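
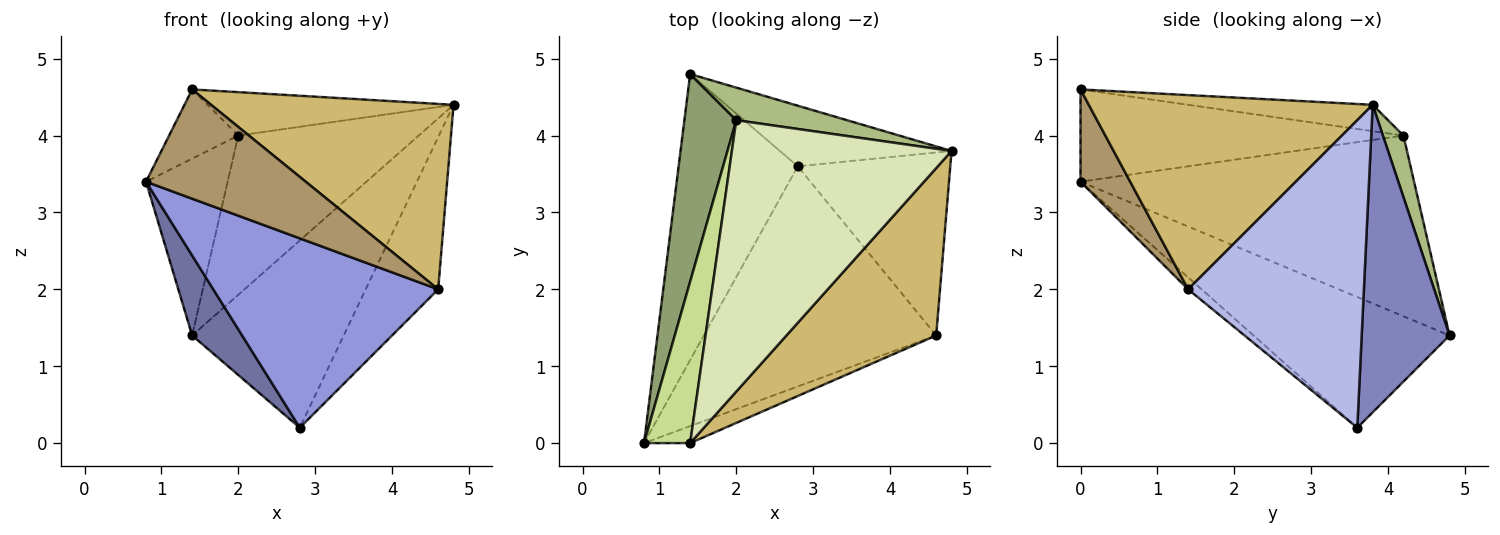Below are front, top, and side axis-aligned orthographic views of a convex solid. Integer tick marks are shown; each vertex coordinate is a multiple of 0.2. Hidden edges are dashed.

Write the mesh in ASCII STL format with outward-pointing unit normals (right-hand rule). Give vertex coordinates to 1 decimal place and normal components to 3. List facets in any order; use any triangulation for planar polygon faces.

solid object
 facet normal -0.726 -0.185 -0.662
  outer loop
   vertex 2.8 3.6 0.2
   vertex 0.8 0.0 3.4
   vertex 1.4 4.8 1.4
  endloop
 endfacet
 facet normal 0.483 0.833 -0.270
  outer loop
   vertex 2.8 3.6 0.2
   vertex 1.4 4.8 1.4
   vertex 4.8 3.8 4.4
  endloop
 endfacet
 facet normal -0.039 -0.652 -0.757
  outer loop
   vertex 4.6 1.4 2.0
   vertex 0.8 0.0 3.4
   vertex 2.8 3.6 0.2
  endloop
 endfacet
 facet normal 0.840 0.347 -0.417
  outer loop
   vertex 4.6 1.4 2.0
   vertex 2.8 3.6 0.2
   vertex 4.8 3.8 4.4
  endloop
 endfacet
 facet normal -0.936 0.229 0.269
  outer loop
   vertex 2.0 4.2 4.0
   vertex 1.4 4.8 1.4
   vertex 0.8 0.0 3.4
  endloop
 endfacet
 facet normal 0.111 0.974 0.199
  outer loop
   vertex 2.0 4.2 4.0
   vertex 4.8 3.8 4.4
   vertex 1.4 4.8 1.4
  endloop
 endfacet
 facet normal -0.878 0.188 0.439
  outer loop
   vertex 1.4 0.0 4.6
   vertex 2.0 4.2 4.0
   vertex 0.8 0.0 3.4
  endloop
 endfacet
 facet normal -0.118 0.157 0.981
  outer loop
   vertex 1.4 0.0 4.6
   vertex 4.8 3.8 4.4
   vertex 2.0 4.2 4.0
  endloop
 endfacet
 facet normal 0.294 -0.944 -0.147
  outer loop
   vertex 1.4 0.0 4.6
   vertex 0.8 0.0 3.4
   vertex 4.6 1.4 2.0
  endloop
 endfacet
 facet normal 0.656 -0.560 0.506
  outer loop
   vertex 1.4 0.0 4.6
   vertex 4.6 1.4 2.0
   vertex 4.8 3.8 4.4
  endloop
 endfacet
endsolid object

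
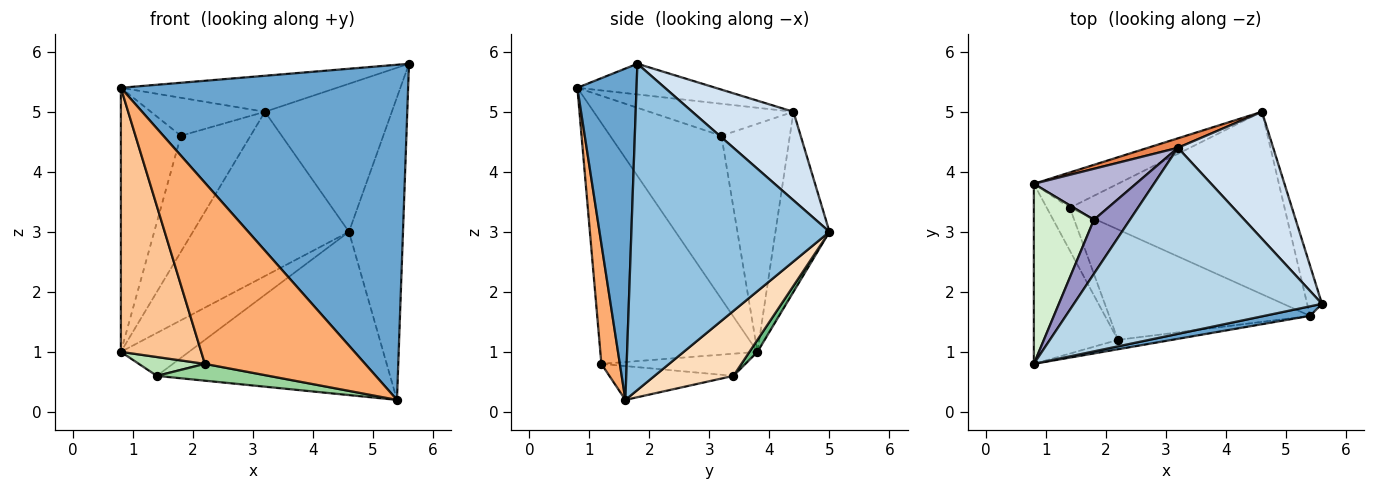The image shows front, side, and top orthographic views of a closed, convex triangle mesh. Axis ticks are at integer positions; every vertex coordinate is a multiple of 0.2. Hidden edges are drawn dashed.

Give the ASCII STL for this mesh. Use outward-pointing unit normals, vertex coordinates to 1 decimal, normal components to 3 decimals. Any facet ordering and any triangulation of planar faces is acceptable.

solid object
 facet normal 0.202 -0.979 0.028
  outer loop
   vertex 5.4 1.6 0.2
   vertex 5.6 1.8 5.8
   vertex 0.8 0.8 5.4
  endloop
 endfacet
 facet normal 0.964 0.263 -0.044
  outer loop
   vertex 5.4 1.6 0.2
   vertex 4.6 5.0 3.0
   vertex 5.6 1.8 5.8
  endloop
 endfacet
 facet normal -0.121 0.189 0.975
  outer loop
   vertex 3.2 4.4 5.0
   vertex 0.8 0.8 5.4
   vertex 5.6 1.8 5.8
  endloop
 endfacet
 facet normal 0.518 0.649 0.557
  outer loop
   vertex 3.2 4.4 5.0
   vertex 5.6 1.8 5.8
   vertex 4.6 5.0 3.0
  endloop
 endfacet
 facet normal -0.327 0.944 0.054
  outer loop
   vertex 3.2 4.4 5.0
   vertex 4.6 5.0 3.0
   vertex 0.8 3.8 1.0
  endloop
 endfacet
 facet normal 0.114 -0.992 -0.051
  outer loop
   vertex 2.2 1.2 0.8
   vertex 5.4 1.6 0.2
   vertex 0.8 0.8 5.4
  endloop
 endfacet
 facet normal -0.850 -0.435 -0.297
  outer loop
   vertex 2.2 1.2 0.8
   vertex 0.8 0.8 5.4
   vertex 0.8 3.8 1.0
  endloop
 endfacet
 facet normal 0.220 0.650 -0.727
  outer loop
   vertex 1.4 3.4 0.6
   vertex 4.6 5.0 3.0
   vertex 5.4 1.6 0.2
  endloop
 endfacet
 facet normal 0.090 0.769 -0.633
  outer loop
   vertex 1.4 3.4 0.6
   vertex 0.8 3.8 1.0
   vertex 4.6 5.0 3.0
  endloop
 endfacet
 facet normal -0.164 -0.148 -0.975
  outer loop
   vertex 1.4 3.4 0.6
   vertex 5.4 1.6 0.2
   vertex 2.2 1.2 0.8
  endloop
 endfacet
 facet normal -0.660 -0.303 -0.688
  outer loop
   vertex 1.4 3.4 0.6
   vertex 2.2 1.2 0.8
   vertex 0.8 3.8 1.0
  endloop
 endfacet
 facet normal -0.837 0.452 0.308
  outer loop
   vertex 1.8 3.2 4.6
   vertex 0.8 3.8 1.0
   vertex 0.8 0.8 5.4
  endloop
 endfacet
 facet normal -0.588 0.465 0.661
  outer loop
   vertex 1.8 3.2 4.6
   vertex 0.8 0.8 5.4
   vertex 3.2 4.4 5.0
  endloop
 endfacet
 facet normal -0.669 0.681 0.299
  outer loop
   vertex 1.8 3.2 4.6
   vertex 3.2 4.4 5.0
   vertex 0.8 3.8 1.0
  endloop
 endfacet
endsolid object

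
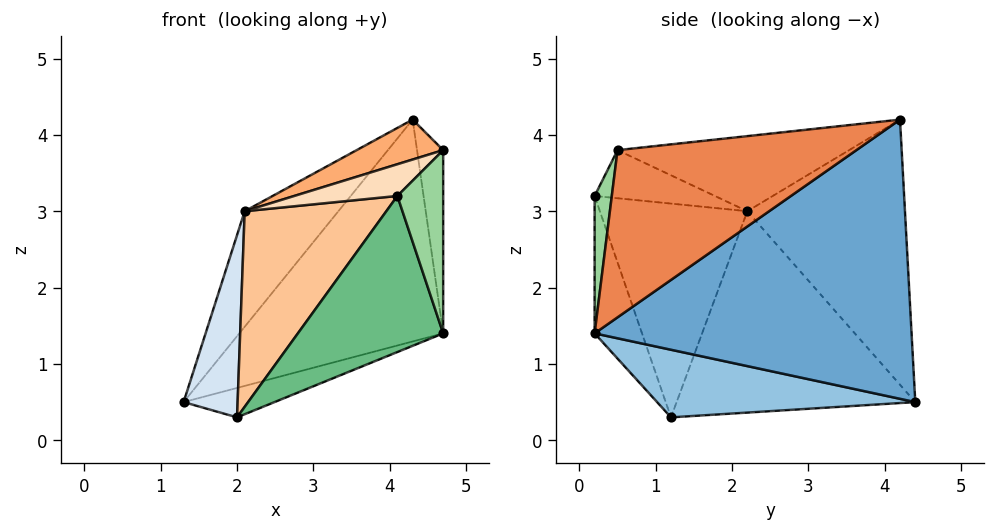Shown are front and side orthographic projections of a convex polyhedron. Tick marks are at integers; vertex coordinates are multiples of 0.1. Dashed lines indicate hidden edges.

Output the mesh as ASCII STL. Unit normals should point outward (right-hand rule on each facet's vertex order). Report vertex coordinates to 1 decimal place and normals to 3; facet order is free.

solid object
 facet normal 0.704 0.453 -0.547
  outer loop
   vertex 4.3 4.2 4.2
   vertex 4.7 0.2 1.4
   vertex 1.3 4.4 0.5
  endloop
 endfacet
 facet normal 0.420 0.148 -0.896
  outer loop
   vertex 2.0 1.2 0.3
   vertex 1.3 4.4 0.5
   vertex 4.7 0.2 1.4
  endloop
 endfacet
 facet normal -0.696 0.414 0.587
  outer loop
   vertex 2.1 2.2 3.0
   vertex 4.3 4.2 4.2
   vertex 1.3 4.4 0.5
  endloop
 endfacet
 facet normal -0.969 -0.219 0.117
  outer loop
   vertex 2.1 2.2 3.0
   vertex 1.3 4.4 0.5
   vertex 2.0 1.2 0.3
  endloop
 endfacet
 facet normal 0.994 0.109 -0.014
  outer loop
   vertex 4.7 0.5 3.8
   vertex 4.7 0.2 1.4
   vertex 4.3 4.2 4.2
  endloop
 endfacet
 facet normal -0.373 -0.140 0.917
  outer loop
   vertex 4.7 0.5 3.8
   vertex 4.3 4.2 4.2
   vertex 2.1 2.2 3.0
  endloop
 endfacet
 facet normal -0.694 -0.667 0.273
  outer loop
   vertex 4.1 0.2 3.2
   vertex 2.1 2.2 3.0
   vertex 2.0 1.2 0.3
  endloop
 endfacet
 facet normal -0.515 -0.441 0.735
  outer loop
   vertex 4.1 0.2 3.2
   vertex 4.7 0.5 3.8
   vertex 2.1 2.2 3.0
  endloop
 endfacet
 facet normal -0.308 -0.946 -0.103
  outer loop
   vertex 4.1 0.2 3.2
   vertex 2.0 1.2 0.3
   vertex 4.7 0.2 1.4
  endloop
 endfacet
 facet normal 0.349 -0.930 0.116
  outer loop
   vertex 4.1 0.2 3.2
   vertex 4.7 0.2 1.4
   vertex 4.7 0.5 3.8
  endloop
 endfacet
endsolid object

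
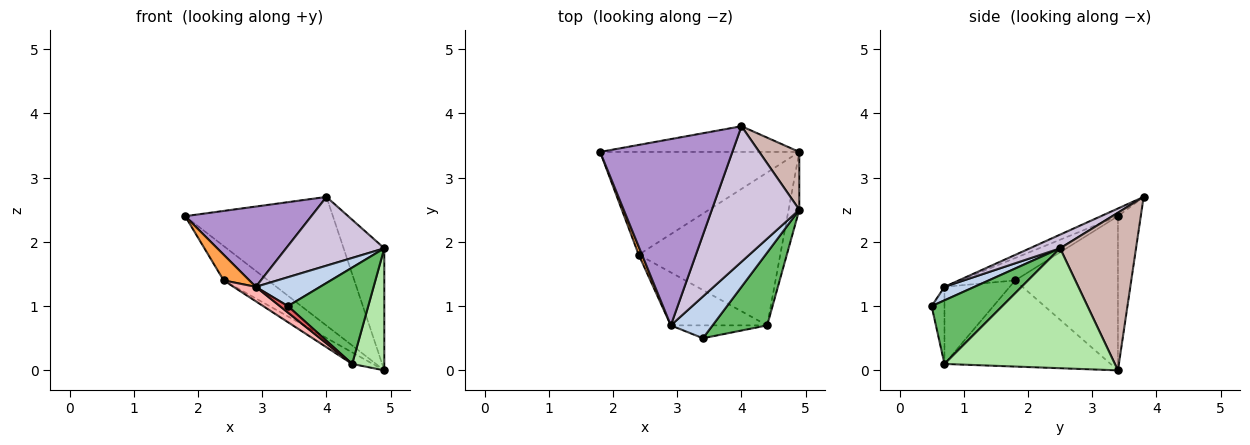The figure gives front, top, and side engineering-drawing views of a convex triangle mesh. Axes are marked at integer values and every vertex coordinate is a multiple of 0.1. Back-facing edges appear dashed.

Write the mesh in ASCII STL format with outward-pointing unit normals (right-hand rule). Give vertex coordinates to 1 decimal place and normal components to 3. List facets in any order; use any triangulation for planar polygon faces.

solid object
 facet normal -0.592 0.256 -0.764
  outer loop
   vertex 2.4 1.8 1.4
   vertex 1.8 3.4 2.4
   vertex 4.9 3.4 0.0
  endloop
 endfacet
 facet normal 0.257 -0.550 0.795
  outer loop
   vertex 2.9 0.7 1.3
   vertex 3.4 0.5 1.0
   vertex 4.9 2.5 1.9
  endloop
 endfacet
 facet normal -0.898 -0.420 0.134
  outer loop
   vertex 2.9 0.7 1.3
   vertex 1.8 3.4 2.4
   vertex 2.4 1.8 1.4
  endloop
 endfacet
 facet normal -0.519 0.064 -0.853
  outer loop
   vertex 4.4 0.7 0.1
   vertex 2.4 1.8 1.4
   vertex 4.9 3.4 0.0
  endloop
 endfacet
 facet normal 0.575 -0.653 0.493
  outer loop
   vertex 4.4 0.7 0.1
   vertex 4.9 2.5 1.9
   vertex 3.4 0.5 1.0
  endloop
 endfacet
 facet normal 0.979 -0.185 -0.087
  outer loop
   vertex 4.4 0.7 0.1
   vertex 4.9 3.4 0.0
   vertex 4.9 2.5 1.9
  endloop
 endfacet
 facet normal -0.582 -0.364 -0.727
  outer loop
   vertex 4.4 0.7 0.1
   vertex 3.4 0.5 1.0
   vertex 2.9 0.7 1.3
  endloop
 endfacet
 facet normal -0.611 -0.208 -0.764
  outer loop
   vertex 4.4 0.7 0.1
   vertex 2.9 0.7 1.3
   vertex 2.4 1.8 1.4
  endloop
 endfacet
 facet normal -0.053 -0.395 0.917
  outer loop
   vertex 4.0 3.8 2.7
   vertex 1.8 3.4 2.4
   vertex 2.9 0.7 1.3
  endloop
 endfacet
 facet normal 0.138 -0.448 0.883
  outer loop
   vertex 4.0 3.8 2.7
   vertex 2.9 0.7 1.3
   vertex 4.9 2.5 1.9
  endloop
 endfacet
 facet normal -0.150 0.970 -0.194
  outer loop
   vertex 4.0 3.8 2.7
   vertex 4.9 3.4 0.0
   vertex 1.8 3.4 2.4
  endloop
 endfacet
 facet normal 0.860 0.461 0.218
  outer loop
   vertex 4.0 3.8 2.7
   vertex 4.9 2.5 1.9
   vertex 4.9 3.4 0.0
  endloop
 endfacet
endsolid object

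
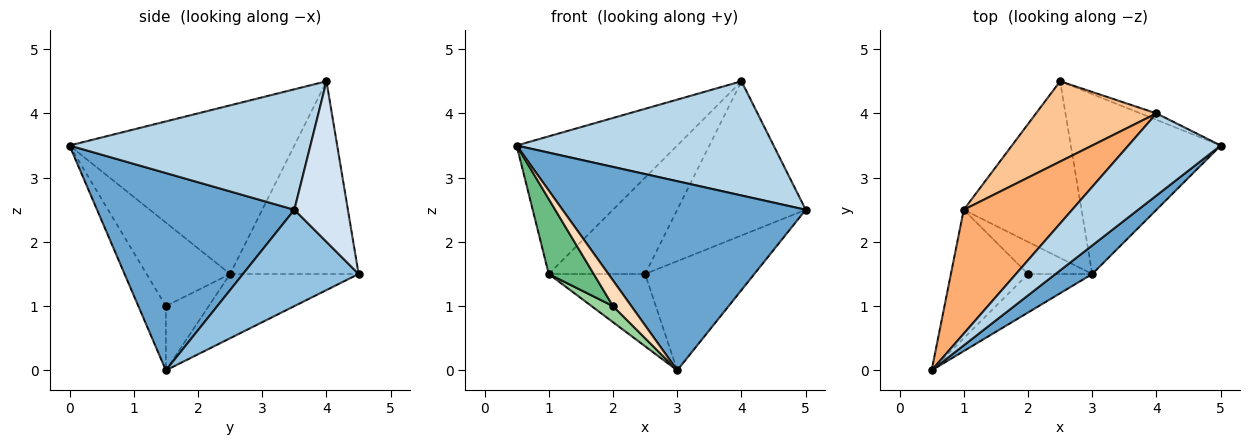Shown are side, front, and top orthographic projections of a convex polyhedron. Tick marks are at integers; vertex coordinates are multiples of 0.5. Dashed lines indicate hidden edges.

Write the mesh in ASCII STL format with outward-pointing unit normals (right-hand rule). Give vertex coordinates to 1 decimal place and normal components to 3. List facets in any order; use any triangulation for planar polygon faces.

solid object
 facet normal 0.626 -0.771 0.116
  outer loop
   vertex 3.0 1.5 0.0
   vertex 5.0 3.5 2.5
   vertex 0.5 0.0 3.5
  endloop
 endfacet
 facet normal 0.482 0.455 -0.749
  outer loop
   vertex 3.0 1.5 0.0
   vertex 2.5 4.5 1.5
   vertex 5.0 3.5 2.5
  endloop
 endfacet
 facet normal 0.606 -0.646 0.464
  outer loop
   vertex 4.0 4.0 4.5
   vertex 0.5 0.0 3.5
   vertex 5.0 3.5 2.5
  endloop
 endfacet
 facet normal 0.384 0.922 -0.038
  outer loop
   vertex 4.0 4.0 4.5
   vertex 5.0 3.5 2.5
   vertex 2.5 4.5 1.5
  endloop
 endfacet
 facet normal -0.451 0.338 -0.826
  outer loop
   vertex 1.0 2.5 1.5
   vertex 2.5 4.5 1.5
   vertex 3.0 1.5 0.0
  endloop
 endfacet
 facet normal -0.721 0.515 0.464
  outer loop
   vertex 1.0 2.5 1.5
   vertex 0.5 0.0 3.5
   vertex 4.0 4.0 4.5
  endloop
 endfacet
 facet normal -0.716 0.537 0.447
  outer loop
   vertex 1.0 2.5 1.5
   vertex 4.0 4.0 4.5
   vertex 2.5 4.5 1.5
  endloop
 endfacet
 facet normal -0.640 -0.426 -0.640
  outer loop
   vertex 2.0 1.5 1.0
   vertex 3.0 1.5 0.0
   vertex 0.5 0.0 3.5
  endloop
 endfacet
 facet normal -0.683 -0.368 -0.631
  outer loop
   vertex 2.0 1.5 1.0
   vertex 0.5 0.0 3.5
   vertex 1.0 2.5 1.5
  endloop
 endfacet
 facet normal -0.667 -0.333 -0.667
  outer loop
   vertex 2.0 1.5 1.0
   vertex 1.0 2.5 1.5
   vertex 3.0 1.5 0.0
  endloop
 endfacet
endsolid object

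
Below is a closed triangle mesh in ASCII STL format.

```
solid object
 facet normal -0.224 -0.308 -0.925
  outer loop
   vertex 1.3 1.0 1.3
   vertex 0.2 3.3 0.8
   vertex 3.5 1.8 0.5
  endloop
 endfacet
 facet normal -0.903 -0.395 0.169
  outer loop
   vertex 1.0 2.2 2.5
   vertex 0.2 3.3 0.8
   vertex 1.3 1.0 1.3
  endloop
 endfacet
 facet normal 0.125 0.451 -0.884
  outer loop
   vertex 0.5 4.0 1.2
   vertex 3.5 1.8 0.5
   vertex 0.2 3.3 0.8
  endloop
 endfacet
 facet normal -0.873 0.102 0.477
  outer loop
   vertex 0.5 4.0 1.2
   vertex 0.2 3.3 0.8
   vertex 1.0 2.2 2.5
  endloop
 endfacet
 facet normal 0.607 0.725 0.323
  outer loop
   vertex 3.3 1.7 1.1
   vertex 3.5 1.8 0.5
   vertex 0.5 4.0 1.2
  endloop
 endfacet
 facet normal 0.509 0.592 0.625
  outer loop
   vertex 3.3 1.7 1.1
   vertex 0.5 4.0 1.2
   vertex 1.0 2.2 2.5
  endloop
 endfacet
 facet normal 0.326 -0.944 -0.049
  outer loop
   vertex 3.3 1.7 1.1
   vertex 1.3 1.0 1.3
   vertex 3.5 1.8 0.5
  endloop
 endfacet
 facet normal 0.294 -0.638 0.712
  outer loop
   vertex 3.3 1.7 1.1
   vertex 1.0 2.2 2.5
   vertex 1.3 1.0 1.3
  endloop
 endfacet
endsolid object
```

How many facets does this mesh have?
8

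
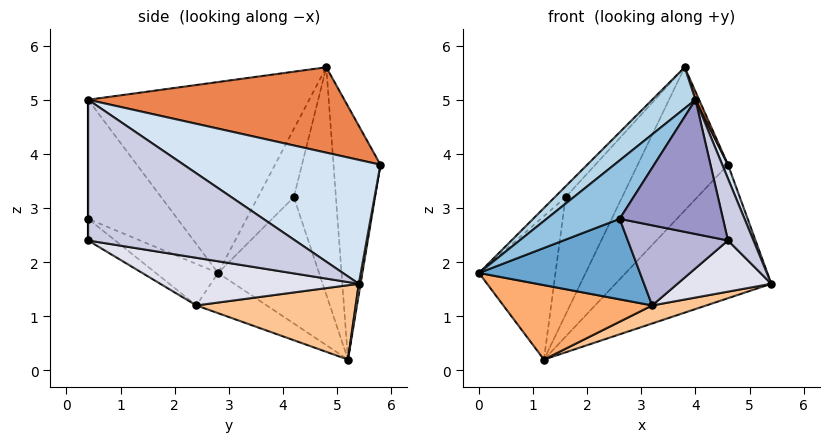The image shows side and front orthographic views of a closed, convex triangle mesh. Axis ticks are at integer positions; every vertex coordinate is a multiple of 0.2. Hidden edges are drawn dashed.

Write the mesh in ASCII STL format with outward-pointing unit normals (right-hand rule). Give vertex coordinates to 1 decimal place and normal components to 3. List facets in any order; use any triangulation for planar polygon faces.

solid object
 facet normal -0.220 -0.568 -0.793
  outer loop
   vertex 3.2 2.4 1.2
   vertex 2.6 0.4 2.8
   vertex 0.0 2.8 1.8
  endloop
 endfacet
 facet normal -0.694 -0.568 0.442
  outer loop
   vertex 4.0 0.4 5.0
   vertex 0.0 2.8 1.8
   vertex 2.6 0.4 2.8
  endloop
 endfacet
 facet normal -0.666 -0.130 0.735
  outer loop
   vertex 4.0 0.4 5.0
   vertex 3.8 4.8 5.6
   vertex 0.0 2.8 1.8
  endloop
 endfacet
 facet normal 0.938 -0.027 0.346
  outer loop
   vertex 4.0 0.4 5.0
   vertex 5.4 5.4 1.6
   vertex 4.6 5.8 3.8
  endloop
 endfacet
 facet normal 0.916 -0.013 0.400
  outer loop
   vertex 4.0 0.4 5.0
   vertex 4.6 5.8 3.8
   vertex 3.8 4.8 5.6
  endloop
 endfacet
 facet normal -0.219 -0.463 -0.859
  outer loop
   vertex 1.2 5.2 0.2
   vertex 3.2 2.4 1.2
   vertex 0.0 2.8 1.8
  endloop
 endfacet
 facet normal 0.319 -0.108 -0.942
  outer loop
   vertex 1.2 5.2 0.2
   vertex 5.4 5.4 1.6
   vertex 3.2 2.4 1.2
  endloop
 endfacet
 facet normal 0.011 0.985 -0.175
  outer loop
   vertex 1.2 5.2 0.2
   vertex 4.6 5.8 3.8
   vertex 5.4 5.4 1.6
  endloop
 endfacet
 facet normal -0.443 0.853 0.277
  outer loop
   vertex 1.2 5.2 0.2
   vertex 3.8 4.8 5.6
   vertex 4.6 5.8 3.8
  endloop
 endfacet
 facet normal -0.746 0.225 0.627
  outer loop
   vertex 1.6 4.2 3.2
   vertex 0.0 2.8 1.8
   vertex 3.8 4.8 5.6
  endloop
 endfacet
 facet normal -0.762 0.577 0.294
  outer loop
   vertex 1.6 4.2 3.2
   vertex 1.2 5.2 0.2
   vertex 0.0 2.8 1.8
  endloop
 endfacet
 facet normal -0.564 0.758 0.328
  outer loop
   vertex 1.6 4.2 3.2
   vertex 3.8 4.8 5.6
   vertex 1.2 5.2 0.2
  endloop
 endfacet
 facet normal 0.000 -1.000 0.000
  outer loop
   vertex 4.6 0.4 2.4
   vertex 4.0 0.4 5.0
   vertex 2.6 0.4 2.8
  endloop
 endfacet
 facet normal -0.159 -0.587 -0.794
  outer loop
   vertex 4.6 0.4 2.4
   vertex 2.6 0.4 2.8
   vertex 3.2 2.4 1.2
  endloop
 endfacet
 facet normal 0.967 -0.119 0.223
  outer loop
   vertex 4.6 0.4 2.4
   vertex 5.4 5.4 1.6
   vertex 4.0 0.4 5.0
  endloop
 endfacet
 facet normal 0.445 -0.210 -0.870
  outer loop
   vertex 4.6 0.4 2.4
   vertex 3.2 2.4 1.2
   vertex 5.4 5.4 1.6
  endloop
 endfacet
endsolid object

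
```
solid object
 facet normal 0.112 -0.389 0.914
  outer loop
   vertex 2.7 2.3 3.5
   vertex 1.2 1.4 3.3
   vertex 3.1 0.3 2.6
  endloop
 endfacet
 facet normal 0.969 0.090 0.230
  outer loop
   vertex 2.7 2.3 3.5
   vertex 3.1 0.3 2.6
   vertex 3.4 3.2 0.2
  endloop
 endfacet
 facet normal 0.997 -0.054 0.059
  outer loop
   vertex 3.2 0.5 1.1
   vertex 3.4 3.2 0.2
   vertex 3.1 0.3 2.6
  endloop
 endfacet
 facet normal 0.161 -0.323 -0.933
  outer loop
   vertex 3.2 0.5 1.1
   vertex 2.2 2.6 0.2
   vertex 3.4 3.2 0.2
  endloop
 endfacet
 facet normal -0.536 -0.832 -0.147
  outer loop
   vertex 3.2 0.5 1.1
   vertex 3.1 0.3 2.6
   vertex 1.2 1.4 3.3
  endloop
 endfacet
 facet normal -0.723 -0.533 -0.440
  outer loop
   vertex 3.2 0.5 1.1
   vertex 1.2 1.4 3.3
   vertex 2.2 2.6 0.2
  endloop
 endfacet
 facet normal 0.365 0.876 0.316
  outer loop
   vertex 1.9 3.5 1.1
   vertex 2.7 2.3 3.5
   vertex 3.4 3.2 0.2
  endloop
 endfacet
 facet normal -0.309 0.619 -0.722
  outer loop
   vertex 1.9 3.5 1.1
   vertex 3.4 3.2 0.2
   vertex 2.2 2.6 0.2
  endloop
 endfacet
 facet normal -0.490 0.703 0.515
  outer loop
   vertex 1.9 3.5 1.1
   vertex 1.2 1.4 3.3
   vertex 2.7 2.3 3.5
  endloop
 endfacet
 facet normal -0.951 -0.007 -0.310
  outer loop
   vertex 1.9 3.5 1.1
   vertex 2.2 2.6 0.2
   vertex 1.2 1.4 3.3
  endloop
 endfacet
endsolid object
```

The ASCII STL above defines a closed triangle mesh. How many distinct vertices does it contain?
7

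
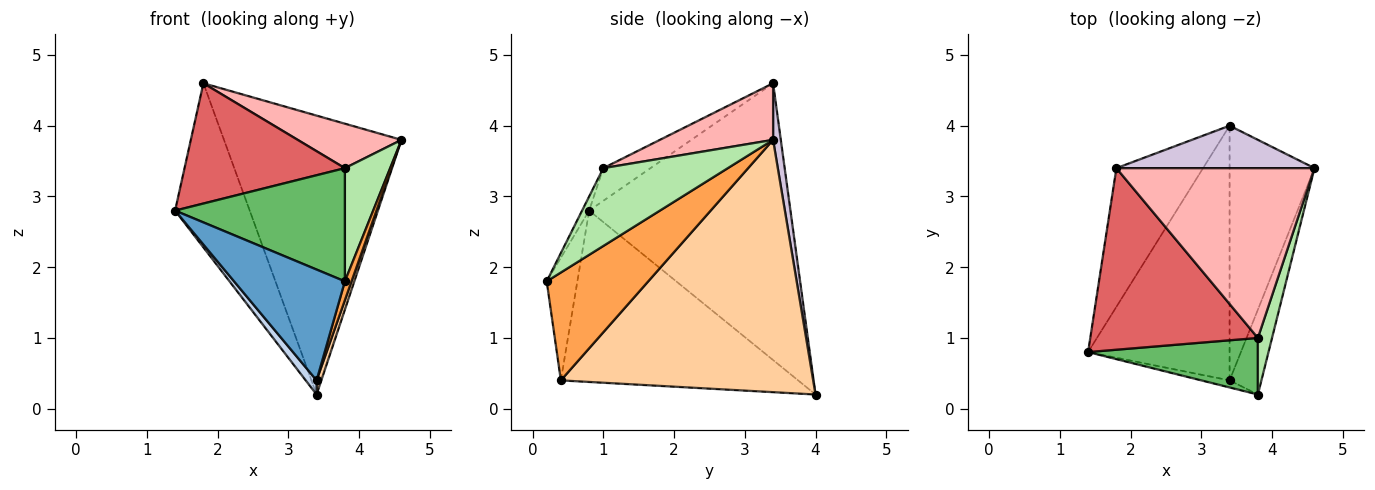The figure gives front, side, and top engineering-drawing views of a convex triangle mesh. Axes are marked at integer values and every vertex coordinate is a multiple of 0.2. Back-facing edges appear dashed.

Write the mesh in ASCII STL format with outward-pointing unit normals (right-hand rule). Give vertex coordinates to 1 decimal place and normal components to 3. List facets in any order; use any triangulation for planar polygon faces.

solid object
 facet normal -0.266 -0.962 -0.061
  outer loop
   vertex 3.4 0.4 0.4
   vertex 3.8 0.2 1.8
   vertex 1.4 0.8 2.8
  endloop
 endfacet
 facet normal -0.771 -0.035 -0.636
  outer loop
   vertex 3.4 0.4 0.4
   vertex 1.4 0.8 2.8
   vertex 3.4 4.0 0.2
  endloop
 endfacet
 facet normal 0.957 -0.063 -0.282
  outer loop
   vertex 3.4 0.4 0.4
   vertex 4.6 3.4 3.8
   vertex 3.8 0.2 1.8
  endloop
 endfacet
 facet normal 0.948 -0.018 -0.319
  outer loop
   vertex 3.4 0.4 0.4
   vertex 3.4 4.0 0.2
   vertex 4.6 3.4 3.8
  endloop
 endfacet
 facet normal -0.037 -0.894 0.447
  outer loop
   vertex 3.8 1.0 3.4
   vertex 1.4 0.8 2.8
   vertex 3.8 0.2 1.8
  endloop
 endfacet
 facet normal 0.926 -0.337 0.168
  outer loop
   vertex 3.8 1.0 3.4
   vertex 3.8 0.2 1.8
   vertex 4.6 3.4 3.8
  endloop
 endfacet
 facet normal -0.160 -0.545 0.823
  outer loop
   vertex 1.8 3.4 4.6
   vertex 1.4 0.8 2.8
   vertex 3.8 1.0 3.4
  endloop
 endfacet
 facet normal 0.266 -0.244 0.932
  outer loop
   vertex 1.8 3.4 4.6
   vertex 3.8 1.0 3.4
   vertex 4.6 3.4 3.8
  endloop
 endfacet
 facet normal -0.900 0.333 -0.282
  outer loop
   vertex 1.8 3.4 4.6
   vertex 3.4 4.0 0.2
   vertex 1.4 0.8 2.8
  endloop
 endfacet
 facet normal 0.043 0.988 0.150
  outer loop
   vertex 1.8 3.4 4.6
   vertex 4.6 3.4 3.8
   vertex 3.4 4.0 0.2
  endloop
 endfacet
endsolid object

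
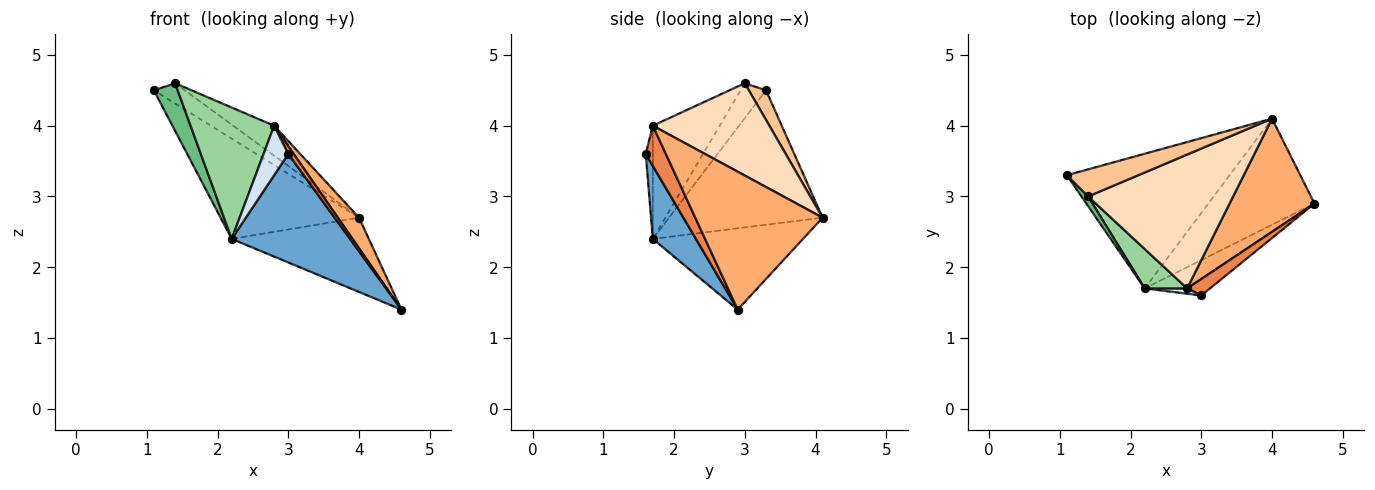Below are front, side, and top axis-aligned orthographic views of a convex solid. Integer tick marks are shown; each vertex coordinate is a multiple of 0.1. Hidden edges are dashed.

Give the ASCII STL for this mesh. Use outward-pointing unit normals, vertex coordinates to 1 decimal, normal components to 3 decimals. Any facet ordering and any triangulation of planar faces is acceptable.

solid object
 facet normal 0.327 -0.898 -0.293
  outer loop
   vertex 2.2 1.7 2.4
   vertex 4.6 2.9 1.4
   vertex 3.0 1.6 3.6
  endloop
 endfacet
 facet normal -0.552 0.498 -0.669
  outer loop
   vertex 2.2 1.7 2.4
   vertex 1.1 3.3 4.5
   vertex 4.0 4.1 2.7
  endloop
 endfacet
 facet normal -0.532 0.486 -0.694
  outer loop
   vertex 2.2 1.7 2.4
   vertex 4.0 4.1 2.7
   vertex 4.6 2.9 1.4
  endloop
 endfacet
 facet normal -0.273 -0.956 0.102
  outer loop
   vertex 2.8 1.7 4.0
   vertex 2.2 1.7 2.4
   vertex 3.0 1.6 3.6
  endloop
 endfacet
 facet normal 0.847 -0.229 0.481
  outer loop
   vertex 2.8 1.7 4.0
   vertex 3.0 1.6 3.6
   vertex 4.6 2.9 1.4
  endloop
 endfacet
 facet normal 0.843 -0.141 0.519
  outer loop
   vertex 2.8 1.7 4.0
   vertex 4.6 2.9 1.4
   vertex 4.0 4.1 2.7
  endloop
 endfacet
 facet normal 0.315 0.568 0.760
  outer loop
   vertex 1.4 3.0 4.6
   vertex 4.0 4.1 2.7
   vertex 1.1 3.3 4.5
  endloop
 endfacet
 facet normal 0.527 0.185 0.829
  outer loop
   vertex 1.4 3.0 4.6
   vertex 2.8 1.7 4.0
   vertex 4.0 4.1 2.7
  endloop
 endfacet
 facet normal -0.723 -0.677 0.137
  outer loop
   vertex 1.4 3.0 4.6
   vertex 1.1 3.3 4.5
   vertex 2.2 1.7 2.4
  endloop
 endfacet
 facet normal -0.608 -0.760 0.228
  outer loop
   vertex 1.4 3.0 4.6
   vertex 2.2 1.7 2.4
   vertex 2.8 1.7 4.0
  endloop
 endfacet
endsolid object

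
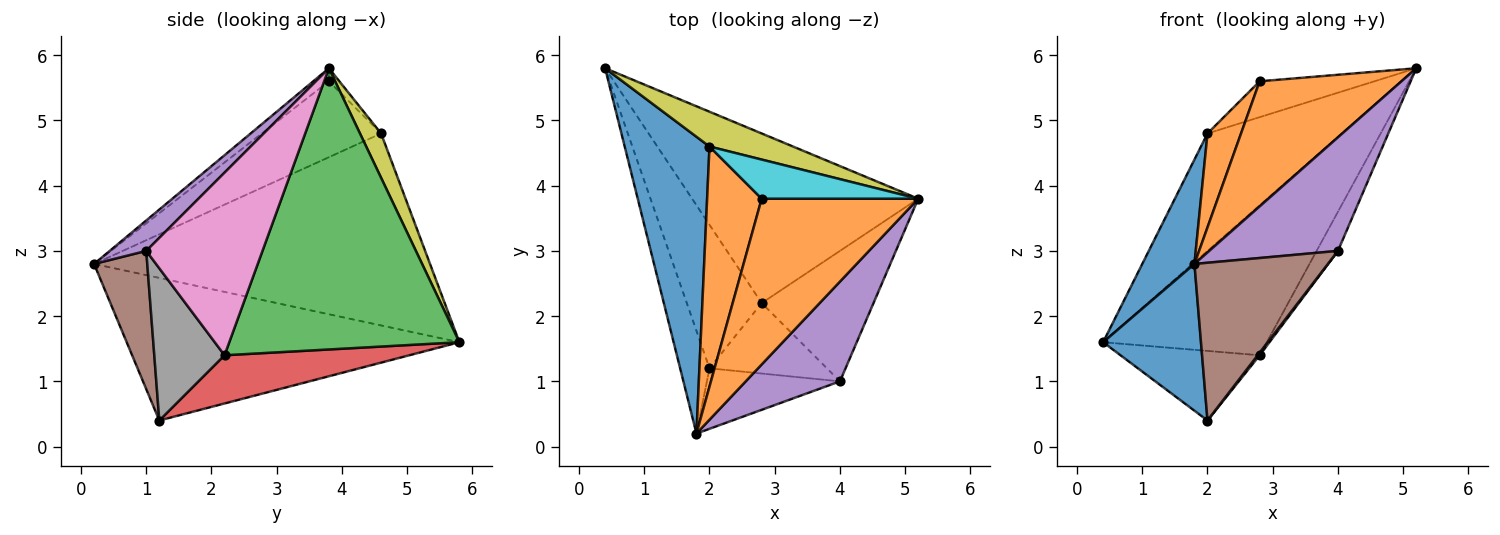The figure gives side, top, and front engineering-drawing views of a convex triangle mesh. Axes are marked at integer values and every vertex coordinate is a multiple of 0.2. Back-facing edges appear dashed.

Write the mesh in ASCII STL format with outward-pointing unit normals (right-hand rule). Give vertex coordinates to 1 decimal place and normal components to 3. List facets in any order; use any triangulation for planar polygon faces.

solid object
 facet normal -0.941 -0.277 -0.194
  outer loop
   vertex 2.0 1.2 0.4
   vertex 1.8 0.2 2.8
   vertex 0.4 5.8 1.6
  endloop
 endfacet
 facet normal -0.066 -0.601 0.796
  outer loop
   vertex 2.8 3.8 5.6
   vertex 1.8 0.2 2.8
   vertex 5.2 3.8 5.8
  endloop
 endfacet
 facet normal 0.682 0.485 -0.548
  outer loop
   vertex 2.8 2.2 1.4
   vertex 0.4 5.8 1.6
   vertex 5.2 3.8 5.8
  endloop
 endfacet
 facet normal 0.501 0.377 -0.779
  outer loop
   vertex 2.8 2.2 1.4
   vertex 2.0 1.2 0.4
   vertex 0.4 5.8 1.6
  endloop
 endfacet
 facet normal 0.209 -0.735 0.645
  outer loop
   vertex 4.0 1.0 3.0
   vertex 5.2 3.8 5.8
   vertex 1.8 0.2 2.8
  endloop
 endfacet
 facet normal 0.349 -0.875 -0.336
  outer loop
   vertex 4.0 1.0 3.0
   vertex 1.8 0.2 2.8
   vertex 2.0 1.2 0.4
  endloop
 endfacet
 facet normal 0.843 0.155 -0.516
  outer loop
   vertex 4.0 1.0 3.0
   vertex 2.8 2.2 1.4
   vertex 5.2 3.8 5.8
  endloop
 endfacet
 facet normal 0.792 -0.023 -0.611
  outer loop
   vertex 4.0 1.0 3.0
   vertex 2.0 1.2 0.4
   vertex 2.8 2.2 1.4
  endloop
 endfacet
 facet normal 0.149 0.948 0.281
  outer loop
   vertex 2.0 4.6 4.8
   vertex 5.2 3.8 5.8
   vertex 0.4 5.8 1.6
  endloop
 endfacet
 facet normal -0.061 0.674 0.736
  outer loop
   vertex 2.0 4.6 4.8
   vertex 2.8 3.8 5.6
   vertex 5.2 3.8 5.8
  endloop
 endfacet
 facet normal -0.906 -0.141 0.400
  outer loop
   vertex 2.0 4.6 4.8
   vertex 0.4 5.8 1.6
   vertex 1.8 0.2 2.8
  endloop
 endfacet
 facet normal -0.792 -0.223 0.569
  outer loop
   vertex 2.0 4.6 4.8
   vertex 1.8 0.2 2.8
   vertex 2.8 3.8 5.6
  endloop
 endfacet
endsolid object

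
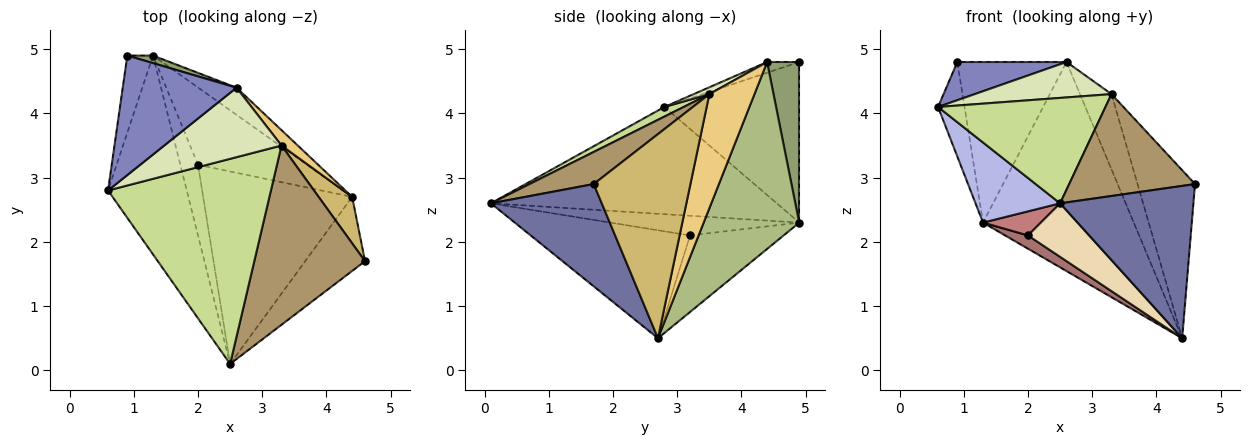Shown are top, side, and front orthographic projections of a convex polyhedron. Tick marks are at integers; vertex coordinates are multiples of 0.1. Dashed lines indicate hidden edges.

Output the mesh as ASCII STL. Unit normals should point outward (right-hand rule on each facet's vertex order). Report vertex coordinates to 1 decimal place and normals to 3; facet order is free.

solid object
 facet normal 0.599 -0.720 -0.350
  outer loop
   vertex 2.5 0.1 2.6
   vertex 4.4 2.7 0.5
   vertex 4.6 1.7 2.9
  endloop
 endfacet
 facet normal -0.089 -0.303 0.949
  outer loop
   vertex 2.6 4.4 4.8
   vertex 0.9 4.9 4.8
   vertex 0.6 2.8 4.1
  endloop
 endfacet
 facet normal -0.969 0.190 -0.155
  outer loop
   vertex 1.3 4.9 2.3
   vertex 0.6 2.8 4.1
   vertex 0.9 4.9 4.8
  endloop
 endfacet
 facet normal -0.784 -0.232 -0.576
  outer loop
   vertex 1.3 4.9 2.3
   vertex 2.5 0.1 2.6
   vertex 0.6 2.8 4.1
  endloop
 endfacet
 facet normal 0.282 0.958 0.045
  outer loop
   vertex 1.3 4.9 2.3
   vertex 0.9 4.9 4.8
   vertex 2.6 4.4 4.8
  endloop
 endfacet
 facet normal 0.532 0.839 -0.109
  outer loop
   vertex 1.3 4.9 2.3
   vertex 2.6 4.4 4.8
   vertex 4.4 2.7 0.5
  endloop
 endfacet
 facet normal 0.053 -0.456 0.888
  outer loop
   vertex 3.3 3.5 4.3
   vertex 0.6 2.8 4.1
   vertex 2.5 0.1 2.6
  endloop
 endfacet
 facet normal 0.052 -0.454 0.890
  outer loop
   vertex 3.3 3.5 4.3
   vertex 2.6 4.4 4.8
   vertex 0.6 2.8 4.1
  endloop
 endfacet
 facet normal 0.245 -0.479 0.843
  outer loop
   vertex 3.3 3.5 4.3
   vertex 2.5 0.1 2.6
   vertex 4.6 1.7 2.9
  endloop
 endfacet
 facet normal 0.851 0.506 0.140
  outer loop
   vertex 3.3 3.5 4.3
   vertex 4.6 1.7 2.9
   vertex 4.4 2.7 0.5
  endloop
 endfacet
 facet normal 0.814 0.569 0.116
  outer loop
   vertex 3.3 3.5 4.3
   vertex 4.4 2.7 0.5
   vertex 2.6 4.4 4.8
  endloop
 endfacet
 facet normal -0.572 -0.220 -0.790
  outer loop
   vertex 2.0 3.2 2.1
   vertex 4.4 2.7 0.5
   vertex 2.5 0.1 2.6
  endloop
 endfacet
 facet normal -0.569 -0.139 -0.810
  outer loop
   vertex 2.0 3.2 2.1
   vertex 1.3 4.9 2.3
   vertex 4.4 2.7 0.5
  endloop
 endfacet
 facet normal -0.725 -0.222 -0.651
  outer loop
   vertex 2.0 3.2 2.1
   vertex 2.5 0.1 2.6
   vertex 1.3 4.9 2.3
  endloop
 endfacet
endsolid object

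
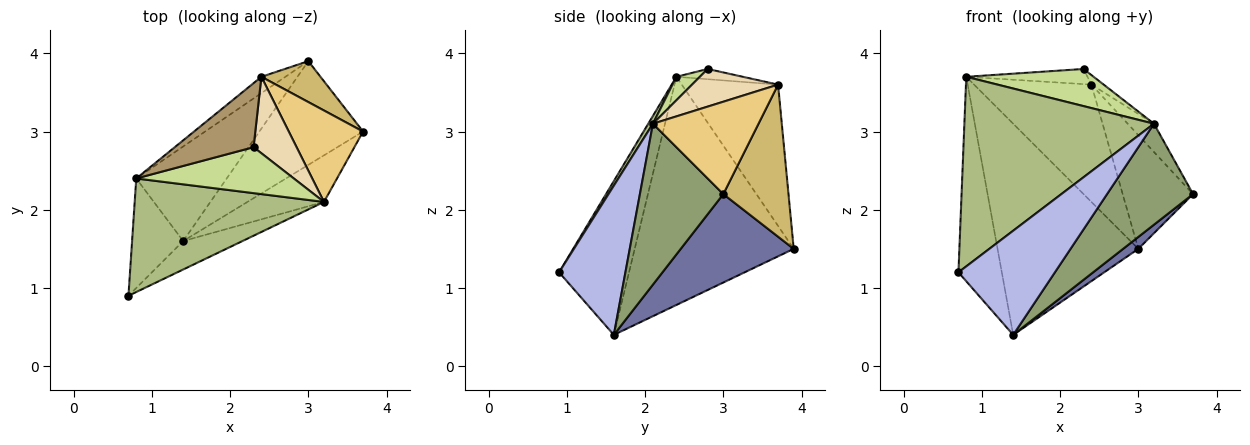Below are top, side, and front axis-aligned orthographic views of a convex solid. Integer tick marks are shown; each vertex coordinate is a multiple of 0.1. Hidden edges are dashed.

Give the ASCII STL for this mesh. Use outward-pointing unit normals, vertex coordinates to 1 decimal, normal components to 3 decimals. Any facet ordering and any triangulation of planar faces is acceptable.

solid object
 facet normal 0.646 -0.087 -0.758
  outer loop
   vertex 1.4 1.6 0.4
   vertex 3.0 3.9 1.5
   vertex 3.7 3.0 2.2
  endloop
 endfacet
 facet normal -0.818 0.507 -0.272
  outer loop
   vertex 1.4 1.6 0.4
   vertex 0.7 0.9 1.2
   vertex 0.8 2.4 3.7
  endloop
 endfacet
 facet normal -0.718 0.635 -0.285
  outer loop
   vertex 1.4 1.6 0.4
   vertex 0.8 2.4 3.7
   vertex 3.0 3.9 1.5
  endloop
 endfacet
 facet normal 0.553 -0.804 -0.220
  outer loop
   vertex 3.2 2.1 3.1
   vertex 0.7 0.9 1.2
   vertex 1.4 1.6 0.4
  endloop
 endfacet
 facet normal 0.661 -0.682 -0.314
  outer loop
   vertex 3.2 2.1 3.1
   vertex 1.4 1.6 0.4
   vertex 3.7 3.0 2.2
  endloop
 endfacet
 facet normal 0.021 -0.858 0.514
  outer loop
   vertex 3.2 2.1 3.1
   vertex 0.8 2.4 3.7
   vertex 0.7 0.9 1.2
  endloop
 endfacet
 facet normal 0.115 -0.625 0.772
  outer loop
   vertex 3.2 2.1 3.1
   vertex 2.3 2.8 3.8
   vertex 0.8 2.4 3.7
  endloop
 endfacet
 facet normal -0.631 0.768 -0.107
  outer loop
   vertex 2.4 3.7 3.6
   vertex 3.0 3.9 1.5
   vertex 0.8 2.4 3.7
  endloop
 endfacet
 facet normal -0.125 0.228 0.965
  outer loop
   vertex 2.4 3.7 3.6
   vertex 0.8 2.4 3.7
   vertex 2.3 2.8 3.8
  endloop
 endfacet
 facet normal 0.657 0.709 0.255
  outer loop
   vertex 2.4 3.7 3.6
   vertex 3.7 3.0 2.2
   vertex 3.0 3.9 1.5
  endloop
 endfacet
 facet normal 0.765 0.190 0.615
  outer loop
   vertex 2.4 3.7 3.6
   vertex 3.2 2.1 3.1
   vertex 3.7 3.0 2.2
  endloop
 endfacet
 facet normal 0.656 0.094 0.749
  outer loop
   vertex 2.4 3.7 3.6
   vertex 2.3 2.8 3.8
   vertex 3.2 2.1 3.1
  endloop
 endfacet
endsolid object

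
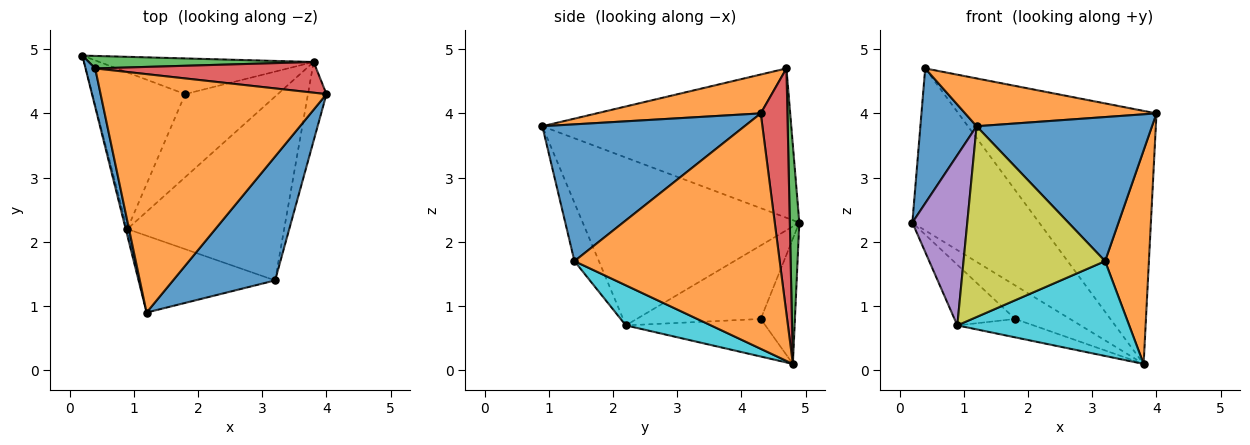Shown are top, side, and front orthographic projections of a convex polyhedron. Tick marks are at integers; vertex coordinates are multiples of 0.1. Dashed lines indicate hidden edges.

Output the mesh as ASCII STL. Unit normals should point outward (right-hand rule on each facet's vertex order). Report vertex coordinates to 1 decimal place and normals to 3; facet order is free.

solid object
 facet normal -0.974 -0.220 0.063
  outer loop
   vertex 0.4 4.7 4.7
   vertex 0.2 4.9 2.3
   vertex 1.2 0.9 3.8
  endloop
 endfacet
 facet normal 0.166 -0.194 0.967
  outer loop
   vertex 0.4 4.7 4.7
   vertex 1.2 0.9 3.8
   vertex 4.0 4.3 4.0
  endloop
 endfacet
 facet normal 0.074 0.994 0.077
  outer loop
   vertex 0.4 4.7 4.7
   vertex 3.8 4.8 0.1
   vertex 0.2 4.9 2.3
  endloop
 endfacet
 facet normal 0.133 0.984 0.119
  outer loop
   vertex 0.4 4.7 4.7
   vertex 4.0 4.3 4.0
   vertex 3.8 4.8 0.1
  endloop
 endfacet
 facet normal -0.969 -0.246 -0.009
  outer loop
   vertex 0.9 2.2 0.7
   vertex 1.2 0.9 3.8
   vertex 0.2 4.9 2.3
  endloop
 endfacet
 facet normal -0.392 0.630 -0.670
  outer loop
   vertex 1.8 4.3 0.8
   vertex 0.2 4.9 2.3
   vertex 3.8 4.8 0.1
  endloop
 endfacet
 facet normal -0.594 0.290 -0.750
  outer loop
   vertex 1.8 4.3 0.8
   vertex 0.9 2.2 0.7
   vertex 0.2 4.9 2.3
  endloop
 endfacet
 facet normal -0.368 0.201 -0.908
  outer loop
   vertex 1.8 4.3 0.8
   vertex 3.8 4.8 0.1
   vertex 0.9 2.2 0.7
  endloop
 endfacet
 facet normal -0.158 -0.916 -0.369
  outer loop
   vertex 3.2 1.4 1.7
   vertex 1.2 0.9 3.8
   vertex 0.9 2.2 0.7
  endloop
 endfacet
 facet normal 0.221 -0.447 -0.867
  outer loop
   vertex 3.2 1.4 1.7
   vertex 0.9 2.2 0.7
   vertex 3.8 4.8 0.1
  endloop
 endfacet
 facet normal 0.658 -0.571 0.491
  outer loop
   vertex 3.2 1.4 1.7
   vertex 4.0 4.3 4.0
   vertex 1.2 0.9 3.8
  endloop
 endfacet
 facet normal 0.975 -0.208 -0.077
  outer loop
   vertex 3.2 1.4 1.7
   vertex 3.8 4.8 0.1
   vertex 4.0 4.3 4.0
  endloop
 endfacet
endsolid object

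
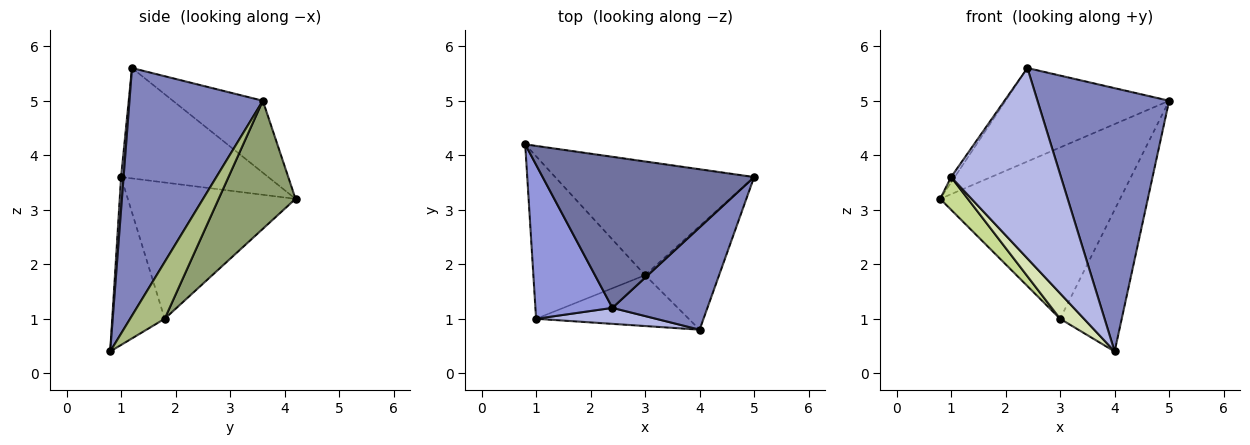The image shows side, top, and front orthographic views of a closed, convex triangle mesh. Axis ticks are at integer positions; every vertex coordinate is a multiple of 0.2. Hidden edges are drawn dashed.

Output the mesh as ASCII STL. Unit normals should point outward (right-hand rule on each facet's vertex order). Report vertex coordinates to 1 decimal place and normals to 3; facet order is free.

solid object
 facet normal -0.278 0.505 0.817
  outer loop
   vertex 2.4 1.2 5.6
   vertex 5.0 3.6 5.0
   vertex 0.8 4.2 3.2
  endloop
 endfacet
 facet normal 0.686 -0.678 0.263
  outer loop
   vertex 2.4 1.2 5.6
   vertex 4.0 0.8 0.4
   vertex 5.0 3.6 5.0
  endloop
 endfacet
 facet normal -0.820 0.020 0.572
  outer loop
   vertex 1.0 1.0 3.6
   vertex 2.4 1.2 5.6
   vertex 0.8 4.2 3.2
  endloop
 endfacet
 facet normal 0.023 -0.996 0.084
  outer loop
   vertex 1.0 1.0 3.6
   vertex 4.0 0.8 0.4
   vertex 2.4 1.2 5.6
  endloop
 endfacet
 facet normal 0.335 0.785 -0.521
  outer loop
   vertex 3.0 1.8 1.0
   vertex 0.8 4.2 3.2
   vertex 5.0 3.6 5.0
  endloop
 endfacet
 facet normal 0.413 0.735 -0.537
  outer loop
   vertex 3.0 1.8 1.0
   vertex 5.0 3.6 5.0
   vertex 4.0 0.8 0.4
  endloop
 endfacet
 facet normal -0.767 -0.127 -0.629
  outer loop
   vertex 3.0 1.8 1.0
   vertex 1.0 1.0 3.6
   vertex 0.8 4.2 3.2
  endloop
 endfacet
 facet normal -0.701 -0.319 -0.638
  outer loop
   vertex 3.0 1.8 1.0
   vertex 4.0 0.8 0.4
   vertex 1.0 1.0 3.6
  endloop
 endfacet
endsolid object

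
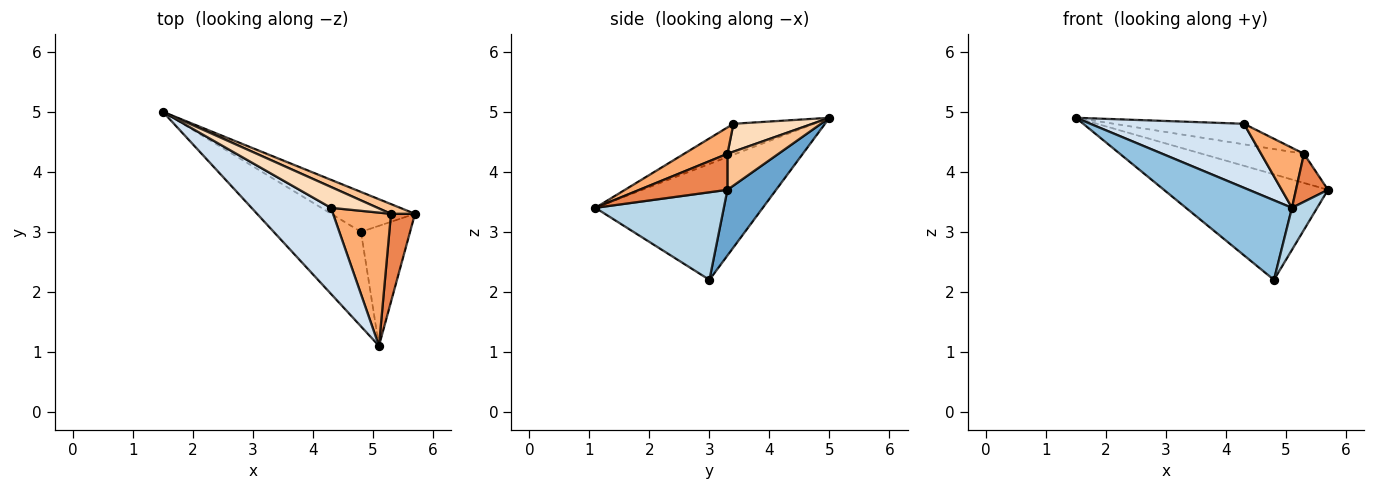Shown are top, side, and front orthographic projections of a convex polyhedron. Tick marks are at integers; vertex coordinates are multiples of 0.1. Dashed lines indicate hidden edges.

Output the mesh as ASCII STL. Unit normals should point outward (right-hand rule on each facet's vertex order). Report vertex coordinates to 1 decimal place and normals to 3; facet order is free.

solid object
 facet normal 0.267 0.901 -0.341
  outer loop
   vertex 4.8 3.0 2.2
   vertex 1.5 5.0 4.9
   vertex 5.7 3.3 3.7
  endloop
 endfacet
 facet normal -0.713 -0.452 -0.537
  outer loop
   vertex 4.8 3.0 2.2
   vertex 5.1 1.1 3.4
   vertex 1.5 5.0 4.9
  endloop
 endfacet
 facet normal 0.860 -0.169 -0.482
  outer loop
   vertex 4.8 3.0 2.2
   vertex 5.7 3.3 3.7
   vertex 5.1 1.1 3.4
  endloop
 endfacet
 facet normal -0.298 -0.570 0.766
  outer loop
   vertex 4.3 3.4 4.8
   vertex 1.5 5.0 4.9
   vertex 5.1 1.1 3.4
  endloop
 endfacet
 facet normal 0.796 -0.290 0.531
  outer loop
   vertex 5.3 3.3 4.3
   vertex 5.1 1.1 3.4
   vertex 5.7 3.3 3.7
  endloop
 endfacet
 facet normal 0.383 -0.379 0.842
  outer loop
   vertex 5.3 3.3 4.3
   vertex 4.3 3.4 4.8
   vertex 5.1 1.1 3.4
  endloop
 endfacet
 facet normal 0.429 0.857 0.286
  outer loop
   vertex 5.3 3.3 4.3
   vertex 5.7 3.3 3.7
   vertex 1.5 5.0 4.9
  endloop
 endfacet
 facet normal 0.392 0.645 0.655
  outer loop
   vertex 5.3 3.3 4.3
   vertex 1.5 5.0 4.9
   vertex 4.3 3.4 4.8
  endloop
 endfacet
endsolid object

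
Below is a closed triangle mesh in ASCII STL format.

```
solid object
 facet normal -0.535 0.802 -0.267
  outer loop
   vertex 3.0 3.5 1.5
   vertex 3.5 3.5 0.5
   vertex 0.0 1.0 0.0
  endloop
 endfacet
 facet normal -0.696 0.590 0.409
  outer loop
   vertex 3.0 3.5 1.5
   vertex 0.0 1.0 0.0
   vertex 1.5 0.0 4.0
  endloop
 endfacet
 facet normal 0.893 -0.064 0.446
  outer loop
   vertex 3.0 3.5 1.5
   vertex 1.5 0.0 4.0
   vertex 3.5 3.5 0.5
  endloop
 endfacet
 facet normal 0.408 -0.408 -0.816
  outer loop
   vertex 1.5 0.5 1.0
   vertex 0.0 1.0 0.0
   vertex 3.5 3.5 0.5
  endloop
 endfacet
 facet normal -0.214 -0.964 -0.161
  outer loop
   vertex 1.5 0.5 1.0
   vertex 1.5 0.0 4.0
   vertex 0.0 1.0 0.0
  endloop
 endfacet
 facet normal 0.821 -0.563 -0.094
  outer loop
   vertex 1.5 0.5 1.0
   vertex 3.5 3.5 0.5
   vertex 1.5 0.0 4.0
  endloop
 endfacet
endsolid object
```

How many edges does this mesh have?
9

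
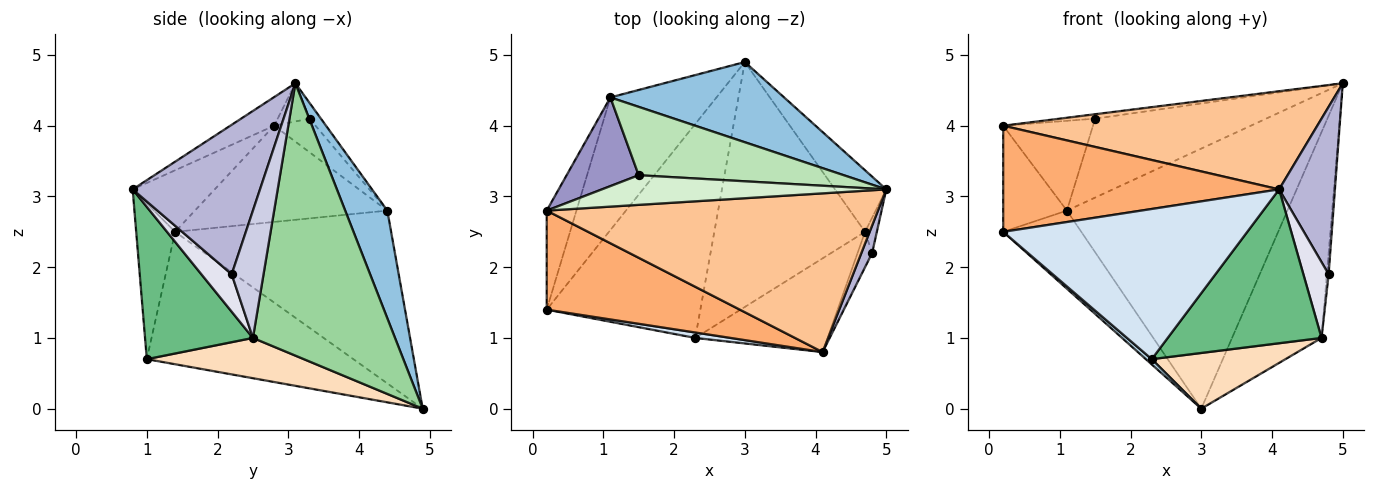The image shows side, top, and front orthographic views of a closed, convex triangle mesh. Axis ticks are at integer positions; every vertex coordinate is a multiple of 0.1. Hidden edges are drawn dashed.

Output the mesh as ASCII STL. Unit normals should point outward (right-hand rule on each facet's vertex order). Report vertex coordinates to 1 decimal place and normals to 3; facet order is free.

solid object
 facet normal -0.814 0.294 -0.500
  outer loop
   vertex 1.1 4.4 2.8
   vertex 3.0 4.9 0.0
   vertex 0.2 1.4 2.5
  endloop
 endfacet
 facet normal 0.180 0.940 0.290
  outer loop
   vertex 1.1 4.4 2.8
   vertex 5.0 3.1 4.6
   vertex 3.0 4.9 0.0
  endloop
 endfacet
 facet normal -0.653 -0.019 -0.757
  outer loop
   vertex 2.3 1.0 0.7
   vertex 0.2 1.4 2.5
   vertex 3.0 4.9 0.0
  endloop
 endfacet
 facet normal -0.157 -0.987 0.036
  outer loop
   vertex 2.3 1.0 0.7
   vertex 4.1 0.8 3.1
   vertex 0.2 1.4 2.5
  endloop
 endfacet
 facet normal -0.911 0.301 -0.281
  outer loop
   vertex 0.2 2.8 4.0
   vertex 1.1 4.4 2.8
   vertex 0.2 1.4 2.5
  endloop
 endfacet
 facet normal -0.212 -0.714 0.667
  outer loop
   vertex 0.2 2.8 4.0
   vertex 0.2 1.4 2.5
   vertex 4.1 0.8 3.1
  endloop
 endfacet
 facet normal -0.073 -0.525 0.848
  outer loop
   vertex 0.2 2.8 4.0
   vertex 4.1 0.8 3.1
   vertex 5.0 3.1 4.6
  endloop
 endfacet
 facet normal 0.252 -0.215 -0.944
  outer loop
   vertex 4.7 2.5 1.0
   vertex 2.3 1.0 0.7
   vertex 3.0 4.9 0.0
  endloop
 endfacet
 facet normal 0.514 -0.733 -0.446
  outer loop
   vertex 4.7 2.5 1.0
   vertex 4.1 0.8 3.1
   vertex 2.3 1.0 0.7
  endloop
 endfacet
 facet normal 0.836 0.526 -0.157
  outer loop
   vertex 4.7 2.5 1.0
   vertex 3.0 4.9 0.0
   vertex 5.0 3.1 4.6
  endloop
 endfacet
 facet normal -0.050 0.755 0.654
  outer loop
   vertex 1.5 3.3 4.1
   vertex 5.0 3.1 4.6
   vertex 1.1 4.4 2.8
  endloop
 endfacet
 facet normal -0.132 0.146 0.980
  outer loop
   vertex 1.5 3.3 4.1
   vertex 0.2 2.8 4.0
   vertex 5.0 3.1 4.6
  endloop
 endfacet
 facet normal -0.311 0.676 0.668
  outer loop
   vertex 1.5 3.3 4.1
   vertex 1.1 4.4 2.8
   vertex 0.2 2.8 4.0
  endloop
 endfacet
 facet normal 0.914 -0.401 0.066
  outer loop
   vertex 4.8 2.2 1.9
   vertex 5.0 3.1 4.6
   vertex 4.1 0.8 3.1
  endloop
 endfacet
 facet normal 0.994 0.055 -0.092
  outer loop
   vertex 4.8 2.2 1.9
   vertex 4.7 2.5 1.0
   vertex 5.0 3.1 4.6
  endloop
 endfacet
 facet normal 0.736 -0.613 -0.286
  outer loop
   vertex 4.8 2.2 1.9
   vertex 4.1 0.8 3.1
   vertex 4.7 2.5 1.0
  endloop
 endfacet
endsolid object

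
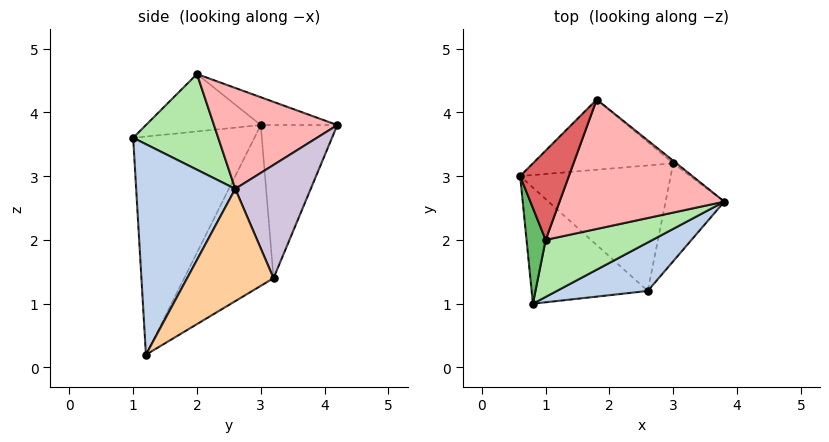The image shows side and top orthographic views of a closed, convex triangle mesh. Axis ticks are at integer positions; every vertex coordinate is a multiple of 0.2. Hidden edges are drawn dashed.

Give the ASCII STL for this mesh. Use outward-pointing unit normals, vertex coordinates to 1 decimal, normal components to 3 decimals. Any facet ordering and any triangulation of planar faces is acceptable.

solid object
 facet normal -0.882 -0.041 -0.469
  outer loop
   vertex 2.6 1.2 0.2
   vertex 0.8 1.0 3.6
   vertex 0.6 3.0 3.8
  endloop
 endfacet
 facet normal 0.504 -0.836 0.218
  outer loop
   vertex 2.6 1.2 0.2
   vertex 3.8 2.6 2.8
   vertex 0.8 1.0 3.6
  endloop
 endfacet
 facet normal -0.638 0.486 -0.597
  outer loop
   vertex 3.0 3.2 1.4
   vertex 2.6 1.2 0.2
   vertex 0.6 3.0 3.8
  endloop
 endfacet
 facet normal 0.882 0.100 -0.461
  outer loop
   vertex 3.0 3.2 1.4
   vertex 3.8 2.6 2.8
   vertex 2.6 1.2 0.2
  endloop
 endfacet
 facet normal -0.941 -0.125 0.314
  outer loop
   vertex 1.0 2.0 4.6
   vertex 0.6 3.0 3.8
   vertex 0.8 1.0 3.6
  endloop
 endfacet
 facet normal 0.501 -0.660 0.560
  outer loop
   vertex 1.0 2.0 4.6
   vertex 0.8 1.0 3.6
   vertex 3.8 2.6 2.8
  endloop
 endfacet
 facet normal -0.444 0.444 0.778
  outer loop
   vertex 1.8 4.2 3.8
   vertex 0.6 3.0 3.8
   vertex 1.0 2.0 4.6
  endloop
 endfacet
 facet normal 0.519 0.119 0.847
  outer loop
   vertex 1.8 4.2 3.8
   vertex 1.0 2.0 4.6
   vertex 3.8 2.6 2.8
  endloop
 endfacet
 facet normal -0.593 0.593 -0.544
  outer loop
   vertex 1.8 4.2 3.8
   vertex 3.0 3.2 1.4
   vertex 0.6 3.0 3.8
  endloop
 endfacet
 facet normal 0.619 0.785 -0.017
  outer loop
   vertex 1.8 4.2 3.8
   vertex 3.8 2.6 2.8
   vertex 3.0 3.2 1.4
  endloop
 endfacet
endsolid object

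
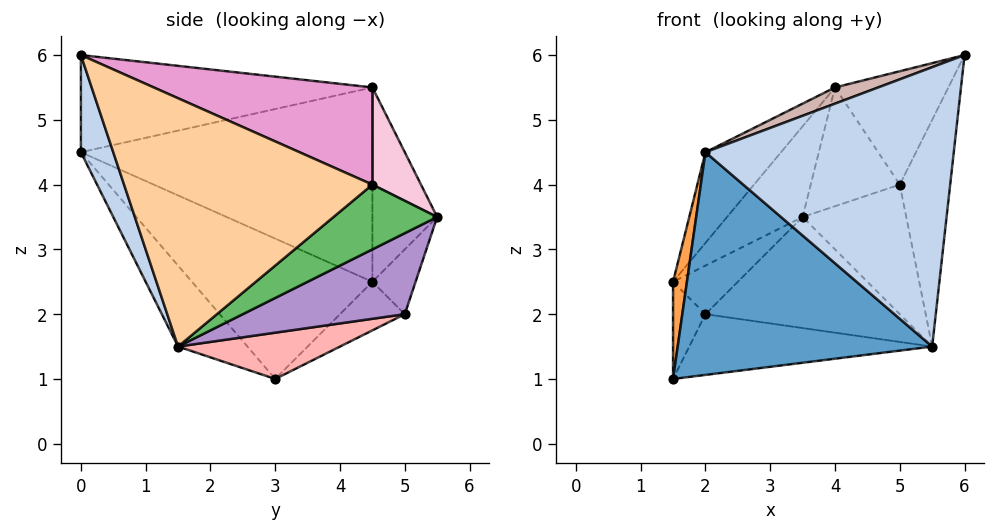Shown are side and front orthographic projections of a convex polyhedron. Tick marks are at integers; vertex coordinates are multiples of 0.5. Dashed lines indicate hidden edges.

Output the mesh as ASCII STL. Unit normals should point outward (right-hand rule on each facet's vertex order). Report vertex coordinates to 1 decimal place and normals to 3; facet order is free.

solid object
 facet normal -0.207 -0.757 -0.620
  outer loop
   vertex 5.5 1.5 1.5
   vertex 2.0 0.0 4.5
   vertex 1.5 3.0 1.0
  endloop
 endfacet
 facet normal 0.122 -0.937 -0.326
  outer loop
   vertex 5.5 1.5 1.5
   vertex 6.0 0.0 6.0
   vertex 2.0 0.0 4.5
  endloop
 endfacet
 facet normal -0.994 -0.076 0.076
  outer loop
   vertex 1.5 4.5 2.5
   vertex 1.5 3.0 1.0
   vertex 2.0 0.0 4.5
  endloop
 endfacet
 facet normal 0.979 0.199 -0.043
  outer loop
   vertex 5.0 4.5 4.0
   vertex 6.0 0.0 6.0
   vertex 5.5 1.5 1.5
  endloop
 endfacet
 facet normal 0.577 0.577 -0.577
  outer loop
   vertex 5.0 4.5 4.0
   vertex 5.5 1.5 1.5
   vertex 3.5 5.5 3.5
  endloop
 endfacet
 facet normal -0.816 0.408 -0.408
  outer loop
   vertex 2.0 5.0 2.0
   vertex 1.5 3.0 1.0
   vertex 1.5 4.5 2.5
  endloop
 endfacet
 facet normal -0.535 0.802 0.267
  outer loop
   vertex 2.0 5.0 2.0
   vertex 1.5 4.5 2.5
   vertex 3.5 5.5 3.5
  endloop
 endfacet
 facet normal 0.254 0.381 -0.889
  outer loop
   vertex 2.0 5.0 2.0
   vertex 5.5 1.5 1.5
   vertex 1.5 3.0 1.0
  endloop
 endfacet
 facet normal 0.477 0.572 -0.667
  outer loop
   vertex 2.0 5.0 2.0
   vertex 3.5 5.5 3.5
   vertex 5.5 1.5 1.5
  endloop
 endfacet
 facet normal -0.572 0.667 0.477
  outer loop
   vertex 4.0 4.5 5.5
   vertex 3.5 5.5 3.5
   vertex 1.5 4.5 2.5
  endloop
 endfacet
 facet normal -0.753 0.195 0.628
  outer loop
   vertex 4.0 4.5 5.5
   vertex 1.5 4.5 2.5
   vertex 2.0 0.0 4.5
  endloop
 endfacet
 facet normal -0.351 -0.052 0.935
  outer loop
   vertex 4.0 4.5 5.5
   vertex 2.0 0.0 4.5
   vertex 6.0 0.0 6.0
  endloop
 endfacet
 facet normal 0.764 0.396 0.509
  outer loop
   vertex 4.0 4.5 5.5
   vertex 6.0 0.0 6.0
   vertex 5.0 4.5 4.0
  endloop
 endfacet
 facet normal 0.456 0.836 0.304
  outer loop
   vertex 4.0 4.5 5.5
   vertex 5.0 4.5 4.0
   vertex 3.5 5.5 3.5
  endloop
 endfacet
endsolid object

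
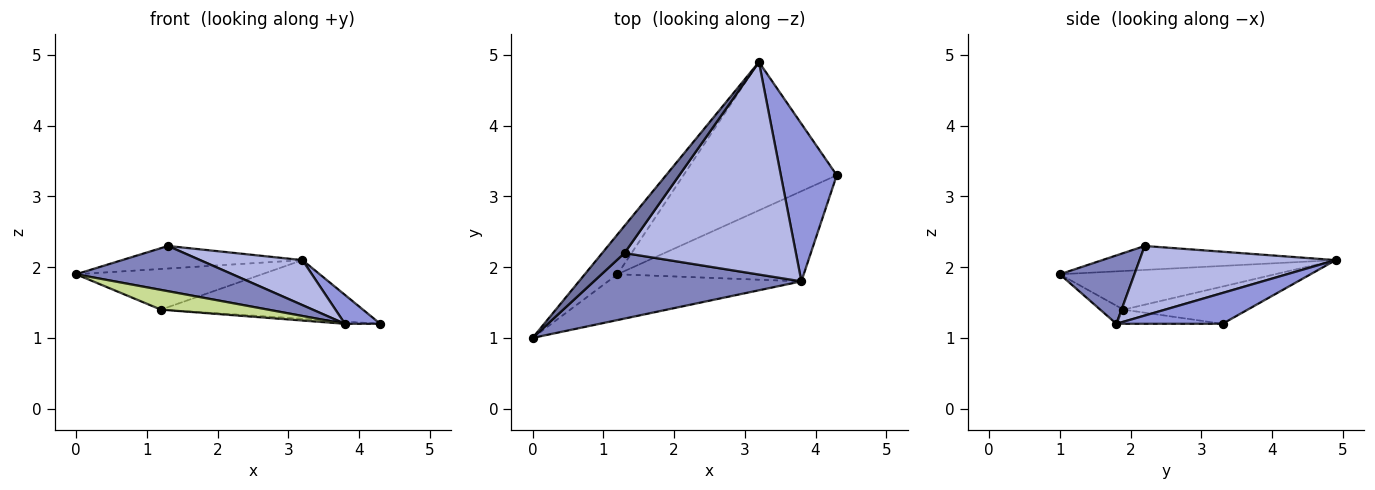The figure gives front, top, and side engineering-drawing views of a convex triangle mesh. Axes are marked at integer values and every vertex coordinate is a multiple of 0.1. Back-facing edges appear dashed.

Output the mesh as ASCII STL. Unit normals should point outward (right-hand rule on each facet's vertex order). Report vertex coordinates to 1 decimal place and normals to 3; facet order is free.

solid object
 facet normal -0.637 0.492 0.593
  outer loop
   vertex 1.3 2.2 2.3
   vertex 3.2 4.9 2.1
   vertex 0.0 1.0 1.9
  endloop
 endfacet
 facet normal 0.262 -0.548 0.794
  outer loop
   vertex 3.8 1.8 1.2
   vertex 1.3 2.2 2.3
   vertex 0.0 1.0 1.9
  endloop
 endfacet
 facet normal 0.476 -0.159 0.865
  outer loop
   vertex 3.8 1.8 1.2
   vertex 4.3 3.3 1.2
   vertex 3.2 4.9 2.1
  endloop
 endfacet
 facet normal 0.369 -0.192 0.909
  outer loop
   vertex 3.8 1.8 1.2
   vertex 3.2 4.9 2.1
   vertex 1.3 2.2 2.3
  endloop
 endfacet
 facet normal -0.638 0.551 -0.539
  outer loop
   vertex 1.2 1.9 1.4
   vertex 0.0 1.0 1.9
   vertex 3.2 4.9 2.1
  endloop
 endfacet
 facet normal -0.220 0.359 -0.907
  outer loop
   vertex 1.2 1.9 1.4
   vertex 3.2 4.9 2.1
   vertex 4.3 3.3 1.2
  endloop
 endfacet
 facet normal -0.086 -0.394 -0.915
  outer loop
   vertex 1.2 1.9 1.4
   vertex 3.8 1.8 1.2
   vertex 0.0 1.0 1.9
  endloop
 endfacet
 facet normal -0.076 0.025 -0.997
  outer loop
   vertex 1.2 1.9 1.4
   vertex 4.3 3.3 1.2
   vertex 3.8 1.8 1.2
  endloop
 endfacet
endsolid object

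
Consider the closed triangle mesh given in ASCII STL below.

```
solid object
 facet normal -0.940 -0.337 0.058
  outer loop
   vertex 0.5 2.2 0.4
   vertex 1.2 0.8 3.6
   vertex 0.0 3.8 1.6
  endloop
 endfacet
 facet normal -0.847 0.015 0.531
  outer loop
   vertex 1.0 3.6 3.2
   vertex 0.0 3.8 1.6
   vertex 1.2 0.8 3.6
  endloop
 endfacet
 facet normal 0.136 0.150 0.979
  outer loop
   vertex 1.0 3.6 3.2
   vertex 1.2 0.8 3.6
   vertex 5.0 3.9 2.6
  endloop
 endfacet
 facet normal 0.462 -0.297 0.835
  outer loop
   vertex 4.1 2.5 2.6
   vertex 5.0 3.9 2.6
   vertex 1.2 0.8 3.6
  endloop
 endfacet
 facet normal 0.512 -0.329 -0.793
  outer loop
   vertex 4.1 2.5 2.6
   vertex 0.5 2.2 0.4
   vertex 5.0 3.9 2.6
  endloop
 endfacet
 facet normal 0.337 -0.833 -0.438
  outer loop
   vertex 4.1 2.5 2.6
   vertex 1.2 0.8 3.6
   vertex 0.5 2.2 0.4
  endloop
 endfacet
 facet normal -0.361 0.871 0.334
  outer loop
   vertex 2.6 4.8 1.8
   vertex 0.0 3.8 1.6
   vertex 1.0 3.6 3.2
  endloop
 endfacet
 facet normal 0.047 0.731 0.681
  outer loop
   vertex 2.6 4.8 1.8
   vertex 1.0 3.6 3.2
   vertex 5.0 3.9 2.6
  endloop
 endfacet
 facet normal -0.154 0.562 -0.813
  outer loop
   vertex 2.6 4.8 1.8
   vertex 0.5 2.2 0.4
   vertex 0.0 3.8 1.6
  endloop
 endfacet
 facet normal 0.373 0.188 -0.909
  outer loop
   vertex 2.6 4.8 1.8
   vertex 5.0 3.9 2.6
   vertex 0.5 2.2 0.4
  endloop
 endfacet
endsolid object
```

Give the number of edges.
15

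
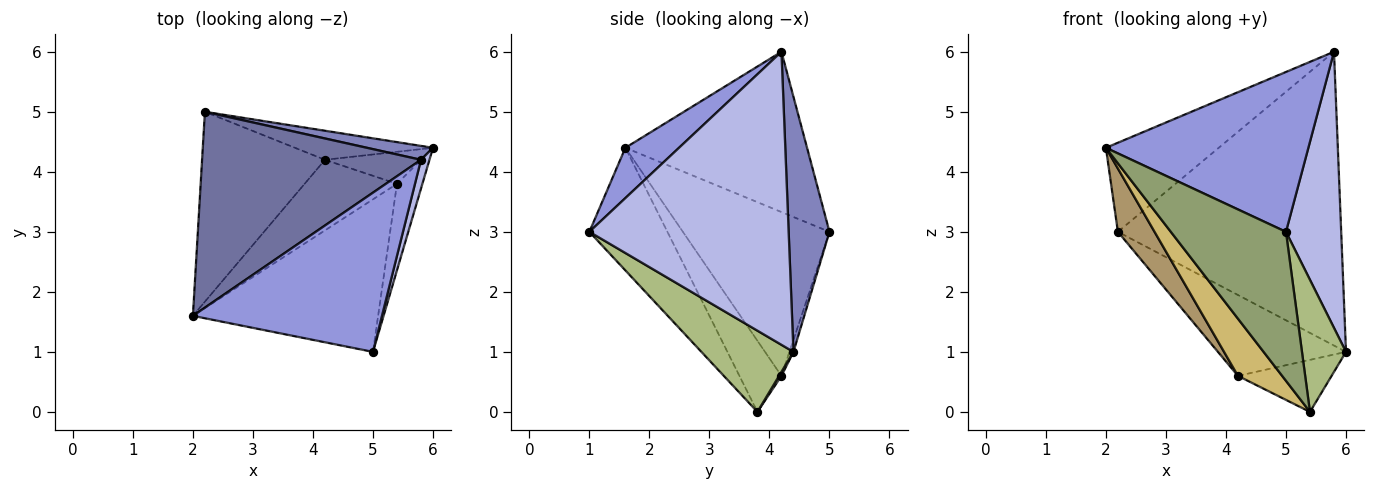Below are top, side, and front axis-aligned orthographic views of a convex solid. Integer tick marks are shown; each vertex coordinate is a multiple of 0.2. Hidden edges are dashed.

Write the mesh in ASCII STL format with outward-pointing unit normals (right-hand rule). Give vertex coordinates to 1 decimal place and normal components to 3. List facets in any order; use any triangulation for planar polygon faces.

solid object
 facet normal -0.555 0.345 0.757
  outer loop
   vertex 5.8 4.2 6.0
   vertex 2.2 5.0 3.0
   vertex 2.0 1.6 4.4
  endloop
 endfacet
 facet normal 0.180 0.983 0.046
  outer loop
   vertex 5.8 4.2 6.0
   vertex 6.0 4.4 1.0
   vertex 2.2 5.0 3.0
  endloop
 endfacet
 facet normal 0.184 -0.696 0.694
  outer loop
   vertex 5.0 1.0 3.0
   vertex 5.8 4.2 6.0
   vertex 2.0 1.6 4.4
  endloop
 endfacet
 facet normal 0.963 -0.267 0.028
  outer loop
   vertex 5.0 1.0 3.0
   vertex 6.0 4.4 1.0
   vertex 5.8 4.2 6.0
  endloop
 endfacet
 facet normal -0.428 -0.632 -0.647
  outer loop
   vertex 5.4 3.8 0.0
   vertex 5.0 1.0 3.0
   vertex 2.0 1.6 4.4
  endloop
 endfacet
 facet normal 0.868 -0.415 -0.272
  outer loop
   vertex 5.4 3.8 0.0
   vertex 6.0 4.4 1.0
   vertex 5.0 1.0 3.0
  endloop
 endfacet
 facet normal -0.029 0.941 -0.338
  outer loop
   vertex 4.2 4.2 0.6
   vertex 2.2 5.0 3.0
   vertex 6.0 4.4 1.0
  endloop
 endfacet
 facet normal 0.022 0.851 -0.524
  outer loop
   vertex 4.2 4.2 0.6
   vertex 6.0 4.4 1.0
   vertex 5.4 3.8 0.0
  endloop
 endfacet
 facet normal -0.784 -0.196 -0.588
  outer loop
   vertex 4.2 4.2 0.6
   vertex 2.0 1.6 4.4
   vertex 2.2 5.0 3.0
  endloop
 endfacet
 facet normal -0.513 -0.540 -0.667
  outer loop
   vertex 4.2 4.2 0.6
   vertex 5.4 3.8 0.0
   vertex 2.0 1.6 4.4
  endloop
 endfacet
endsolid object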